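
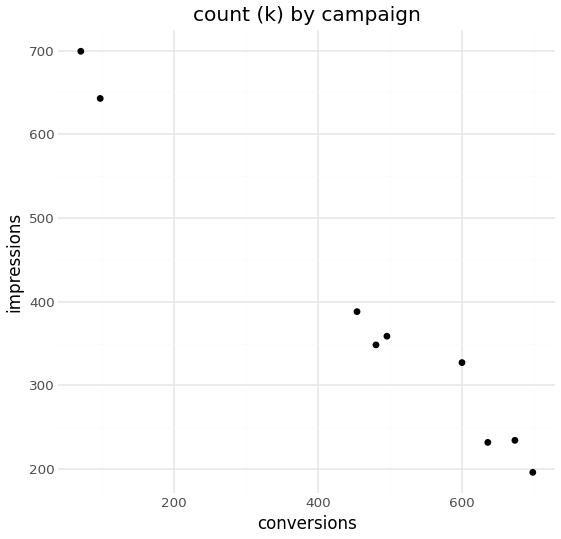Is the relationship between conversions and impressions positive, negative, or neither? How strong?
Points are negatively correlated; strong (|r| ≈ 1.0).

negative, strong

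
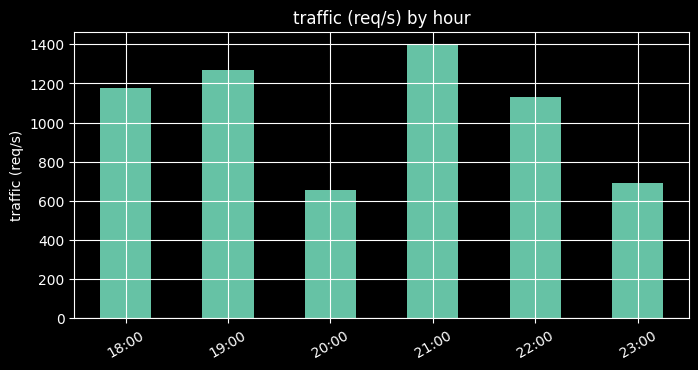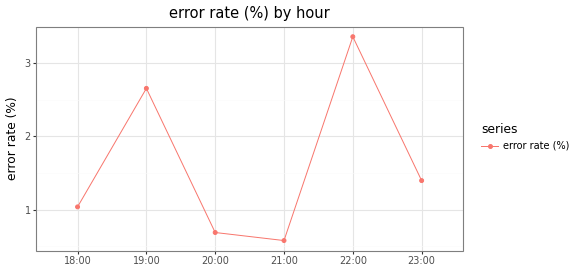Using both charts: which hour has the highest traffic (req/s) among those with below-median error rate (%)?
Chart 2 median error rate (%) ≈ 1; below-median hours: 18:00, 20:00, 21:00. Among those, 21:00 has the highest traffic (req/s) (≈ 1400).

21:00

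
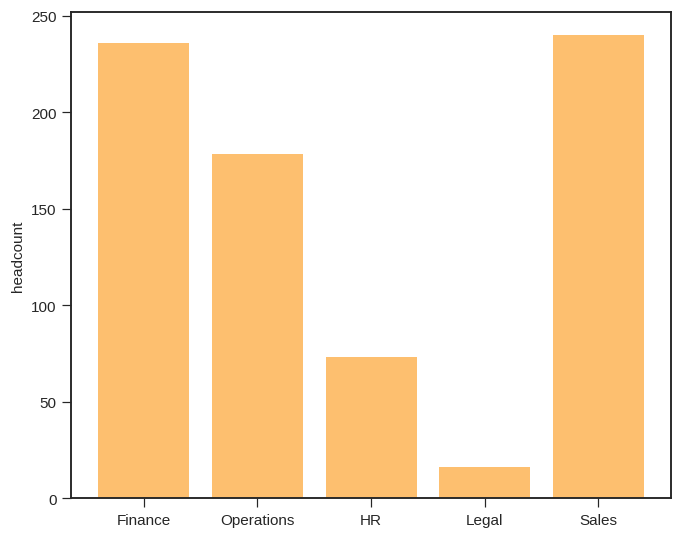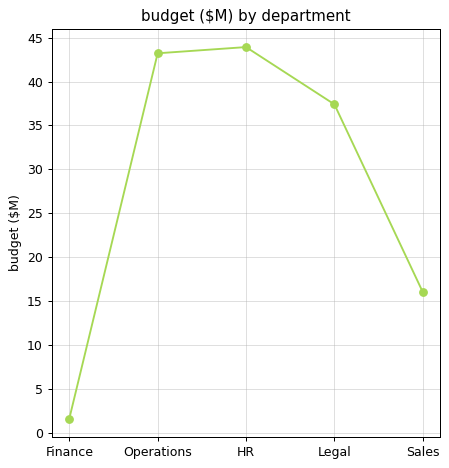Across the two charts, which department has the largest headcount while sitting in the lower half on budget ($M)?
Sales

Chart 2 median budget ($M) ≈ 35; below-median departments: Finance, Sales. Among those, Sales has the highest headcount (≈ 250).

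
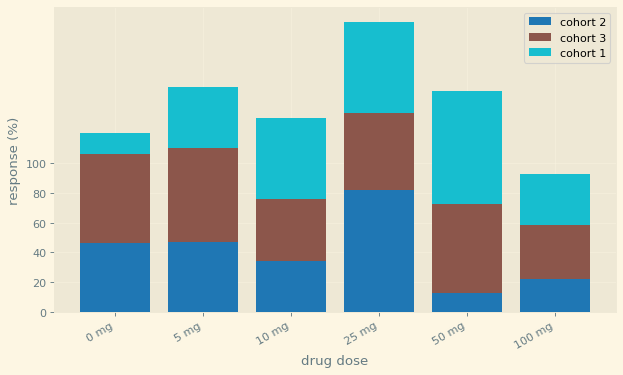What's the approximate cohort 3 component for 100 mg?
≈ 40

cohort 3 top ≈ 60, bottom ≈ 20; segment ≈ 40.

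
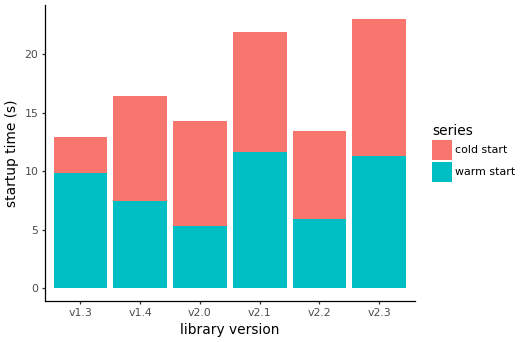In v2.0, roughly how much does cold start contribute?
≈ 8

cold start top ≈ 14, bottom ≈ 6; segment ≈ 8.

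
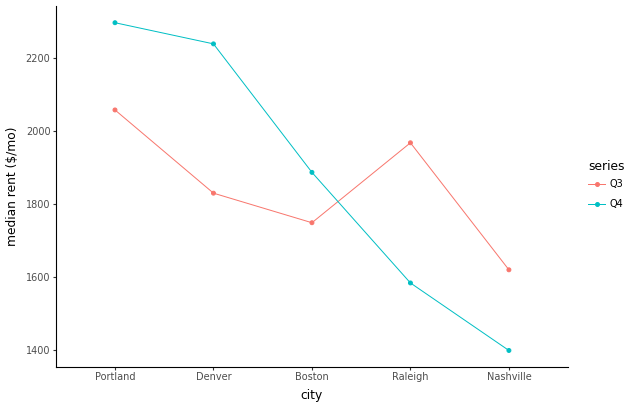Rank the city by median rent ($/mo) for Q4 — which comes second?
Denver

Top 3 for Q4: Portland ≈ 2300, Denver ≈ 2200, Boston ≈ 1900.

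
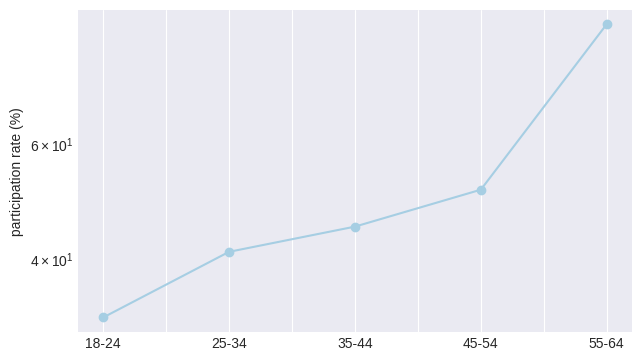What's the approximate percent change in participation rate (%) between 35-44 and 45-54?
≈ +11.1%

35-44 ≈ 45, 45-54 ≈ 50; (50 − 45) / 45 ≈ +11.1%.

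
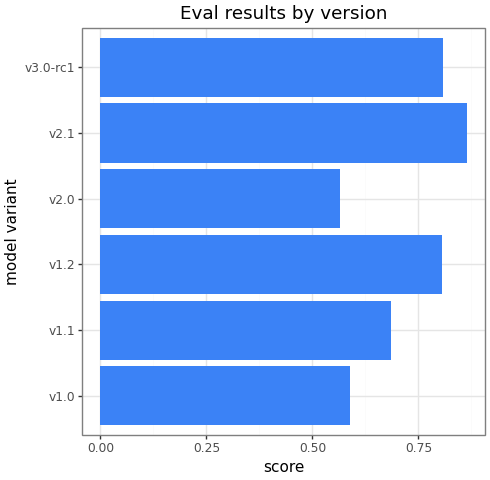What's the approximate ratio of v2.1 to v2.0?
≈ 1.5×

v2.1 ≈ 0.9, v2.0 ≈ 0.6; 0.9/0.6 ≈ 1.5.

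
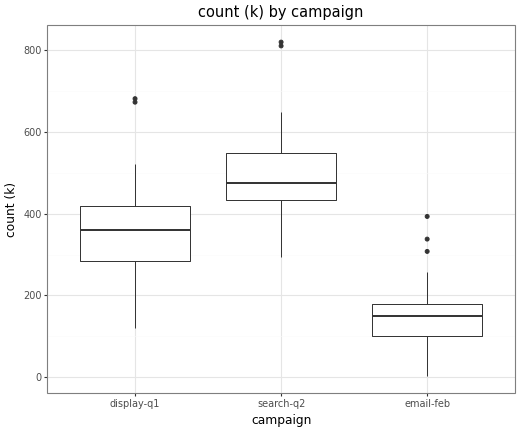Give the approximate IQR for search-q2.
≈ 100

Q3 ≈ 550, Q1 ≈ 450; IQR ≈ 100.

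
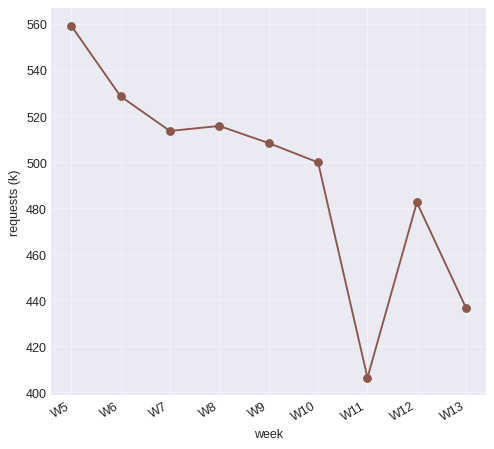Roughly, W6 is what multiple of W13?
W6 ≈ 520, W13 ≈ 440; 520/440 ≈ 1.18.

≈ 1.18×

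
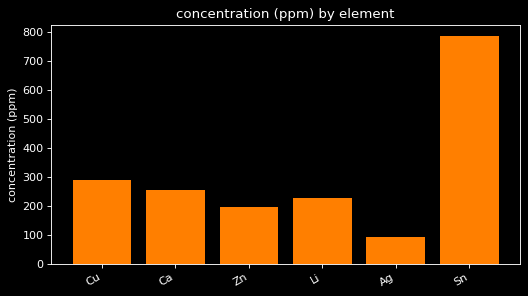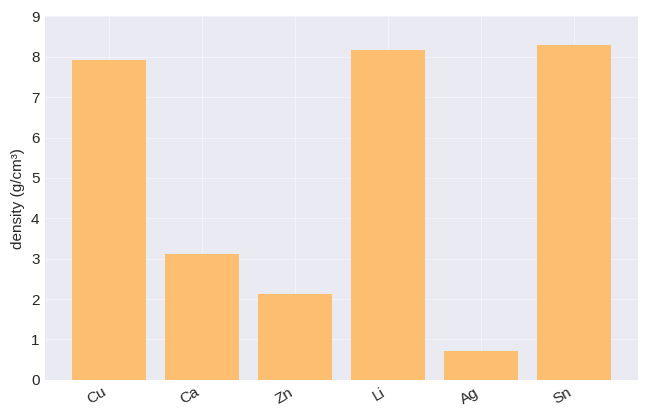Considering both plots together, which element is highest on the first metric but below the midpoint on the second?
Ca

Chart 2 median density (g/cm³) ≈ 6; below-median elements: Ca, Zn, Ag. Among those, Ca has the highest concentration (ppm) (≈ 300).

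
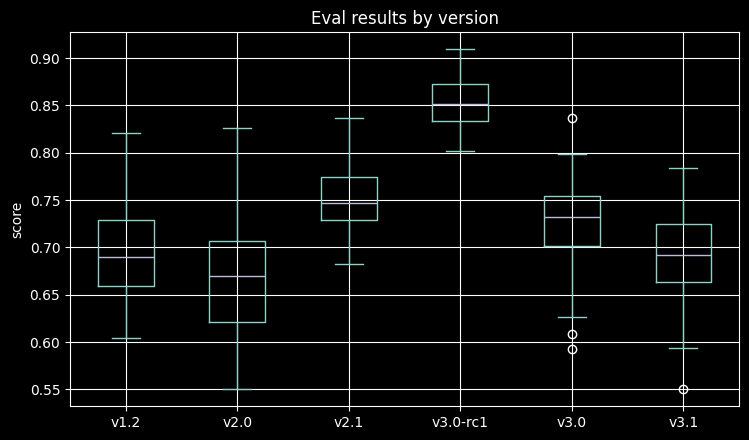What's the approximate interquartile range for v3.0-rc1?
Q3 ≈ 0.88, Q1 ≈ 0.84; IQR ≈ 0.04.

≈ 0.04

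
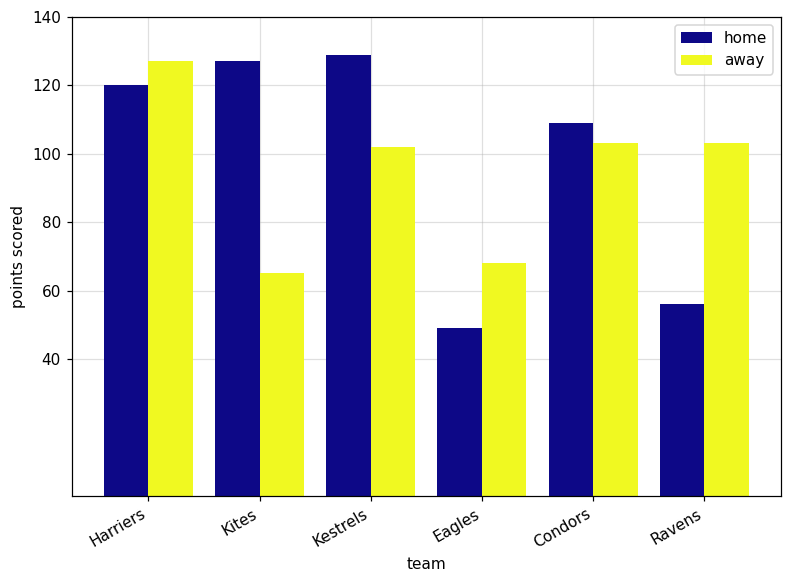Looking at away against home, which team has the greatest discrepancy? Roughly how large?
Kites: away ≈ 60, home ≈ 120 → gap ≈ 60. Next-largest (Ravens) is only ≈ 40.

Kites, ≈ 60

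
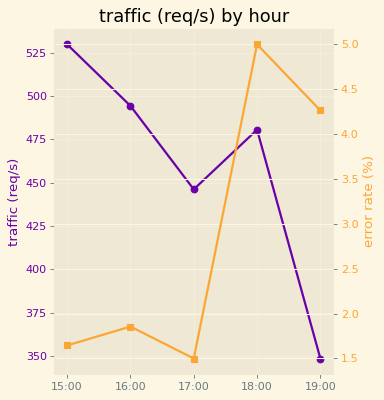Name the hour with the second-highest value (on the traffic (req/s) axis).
Top 3 (on the traffic (req/s) axis): 15:00 ≈ 520, 16:00 ≈ 500, 18:00 ≈ 480.

16:00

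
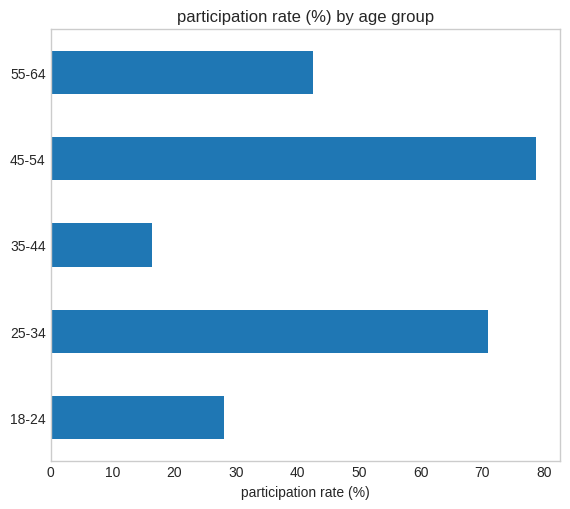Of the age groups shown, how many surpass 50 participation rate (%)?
Above 50: 25-34, 45-54.

2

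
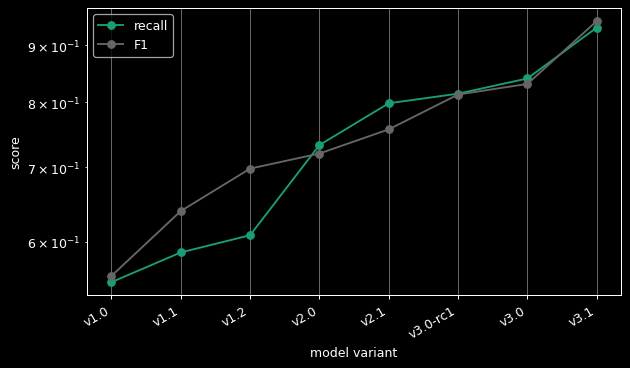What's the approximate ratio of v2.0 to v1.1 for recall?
≈ 1.25×

v2.0 ≈ 0.75, v1.1 ≈ 0.60; 0.75/0.60 ≈ 1.25.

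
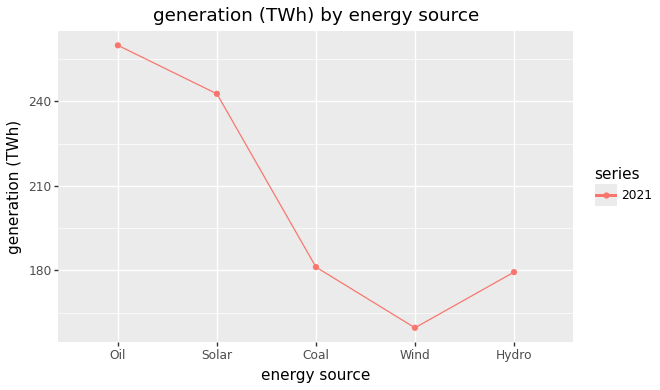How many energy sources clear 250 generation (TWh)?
Above 250: Oil.

1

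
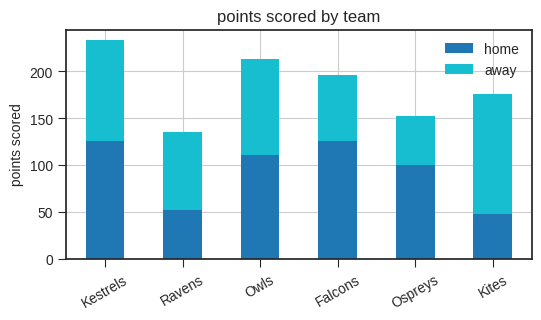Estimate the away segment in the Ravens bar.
away top ≈ 140, bottom ≈ 60; segment ≈ 80.

≈ 80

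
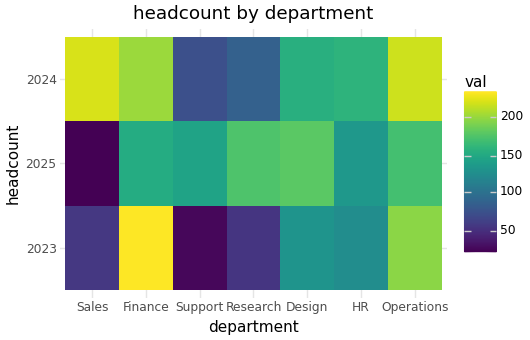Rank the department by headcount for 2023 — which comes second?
Top 3 for 2023: Finance ≈ 240, Operations ≈ 200, Design ≈ 140.

Operations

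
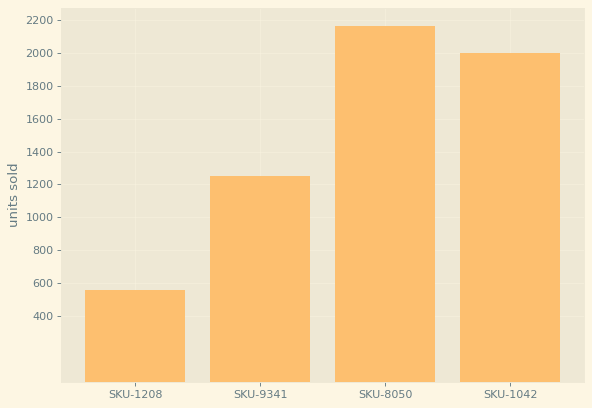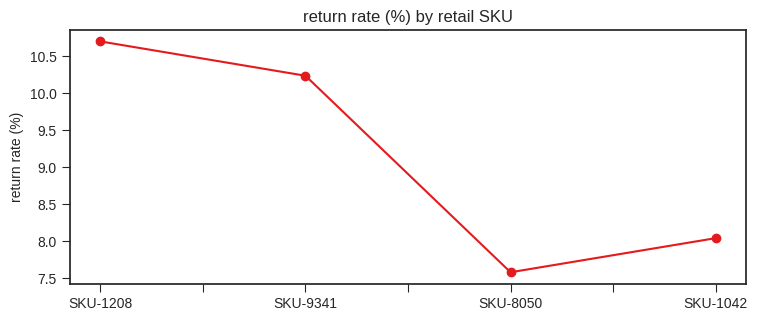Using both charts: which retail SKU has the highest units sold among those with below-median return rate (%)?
Chart 2 median return rate (%) ≈ 9; below-median retail SKUs: SKU-8050, SKU-1042. Among those, SKU-8050 has the highest units sold (≈ 2200).

SKU-8050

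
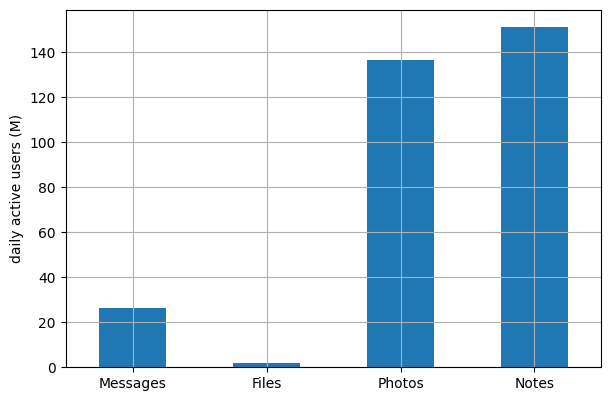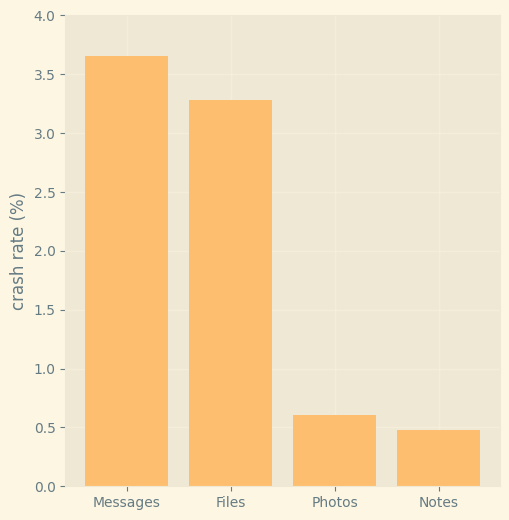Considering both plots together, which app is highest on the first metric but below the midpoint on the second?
Notes

Chart 2 median crash rate (%) ≈ 2; below-median apps: Photos, Notes. Among those, Notes has the highest daily active users (M) (≈ 160).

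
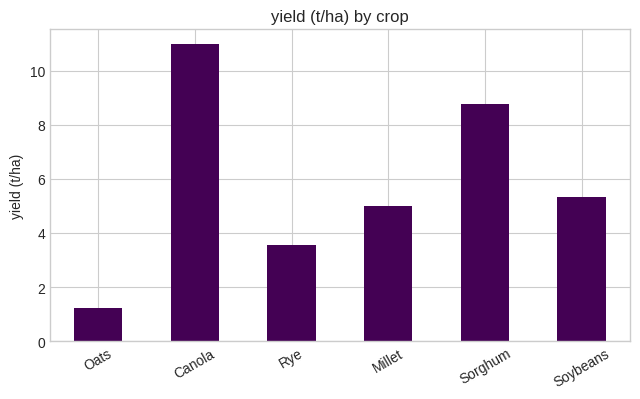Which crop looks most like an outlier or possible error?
Canola ≈ 11; the rest sit between ≈ 1 and ≈ 9.

Canola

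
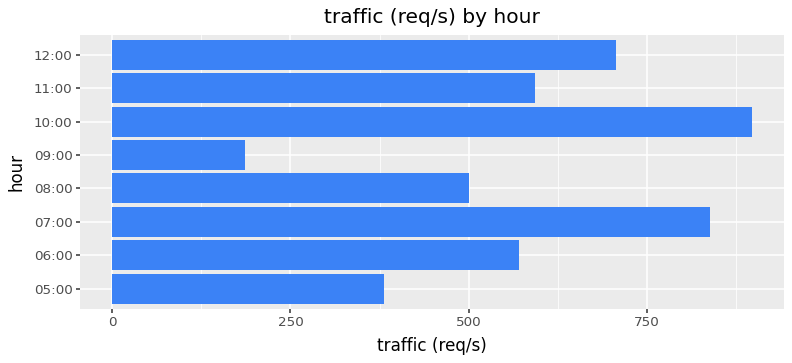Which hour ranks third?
Top 4: 10:00 ≈ 900, 07:00 ≈ 800, 12:00 ≈ 700, 11:00 ≈ 600.

12:00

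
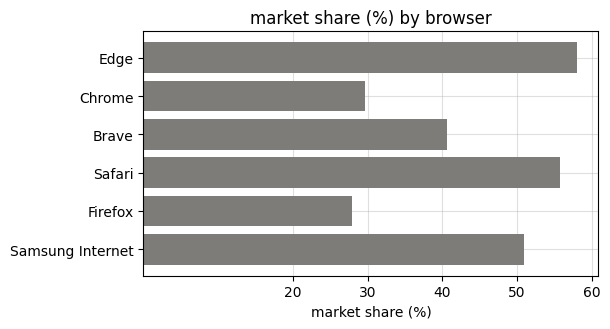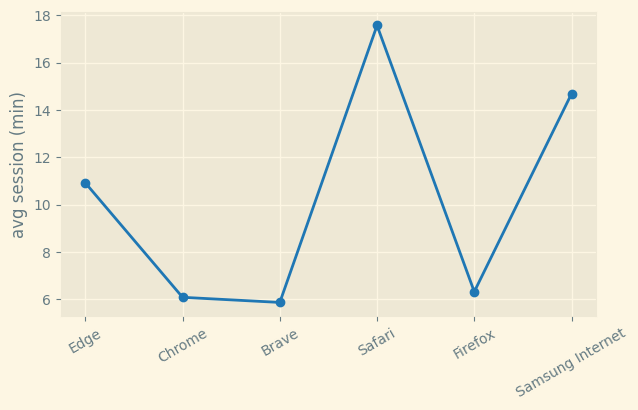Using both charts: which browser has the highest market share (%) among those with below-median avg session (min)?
Brave

Chart 2 median avg session (min) ≈ 8; below-median browsers: Chrome, Brave, Firefox. Among those, Brave has the highest market share (%) (≈ 40).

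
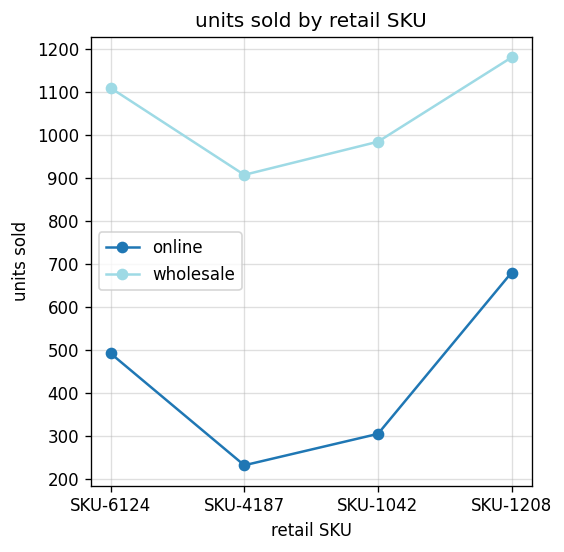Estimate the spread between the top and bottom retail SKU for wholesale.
Max SKU-1208 ≈ 1200, min SKU-4187 ≈ 900; range ≈ 300.

≈ 300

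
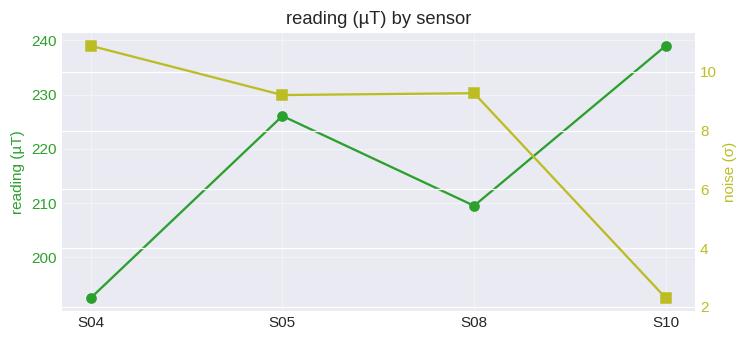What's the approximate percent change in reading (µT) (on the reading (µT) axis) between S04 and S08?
≈ +10.5%

S04 ≈ 190, S08 ≈ 210; (210 − 190) / 190 ≈ +10.5%.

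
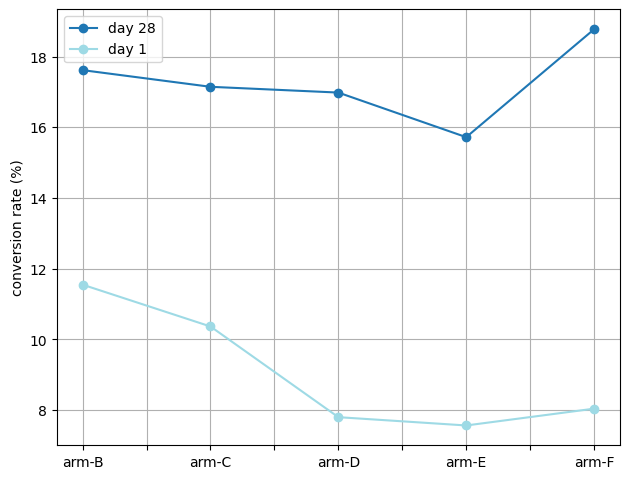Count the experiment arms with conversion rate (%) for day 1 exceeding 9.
Above 9: arm-B, arm-C.

2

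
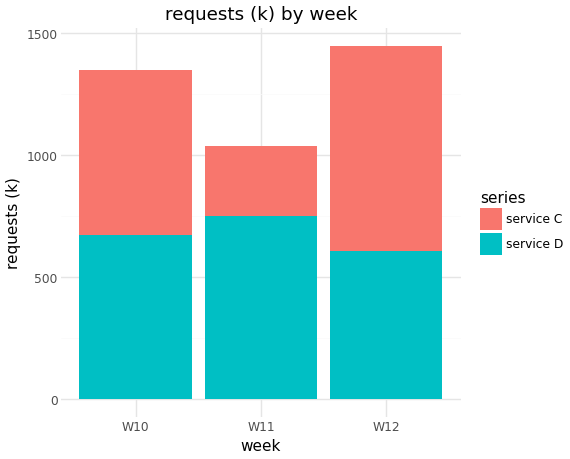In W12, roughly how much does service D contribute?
≈ 600

service D top ≈ 600, bottom ≈ 0; segment ≈ 600.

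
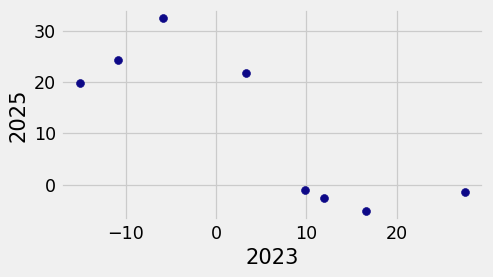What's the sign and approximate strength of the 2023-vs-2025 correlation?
Points are negatively correlated; strong (|r| ≈ 0.8).

negative, strong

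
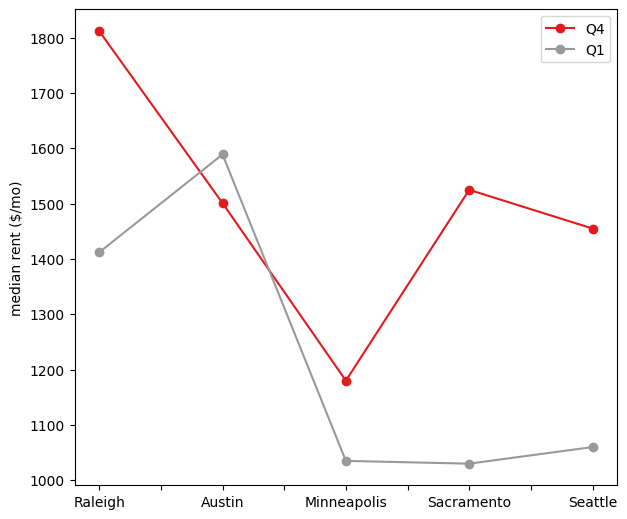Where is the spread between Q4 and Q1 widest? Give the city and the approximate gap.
Sacramento, ≈ 500 $/mo

Sacramento: Q4 ≈ 1500, Q1 ≈ 1000 → gap ≈ 500. Next-largest (Raleigh) is only ≈ 400.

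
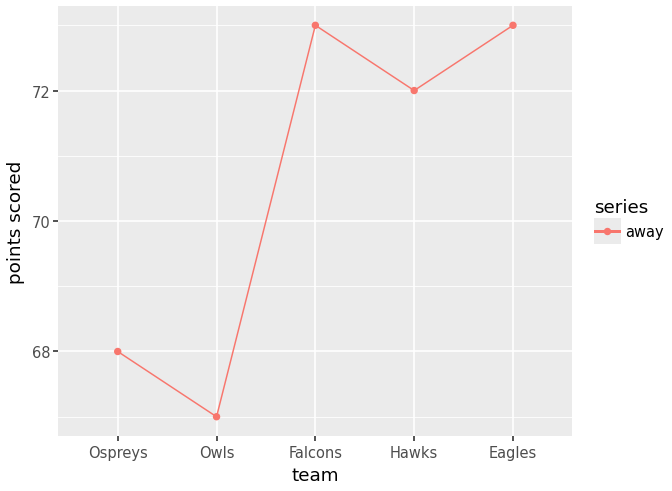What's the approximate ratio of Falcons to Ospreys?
≈ 1.07×

Falcons ≈ 73.0, Ospreys ≈ 68.0; 73.0/68.0 ≈ 1.07.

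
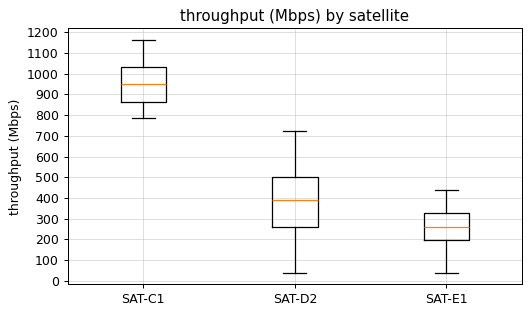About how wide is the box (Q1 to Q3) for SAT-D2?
≈ 200

Q3 ≈ 500, Q1 ≈ 300; IQR ≈ 200.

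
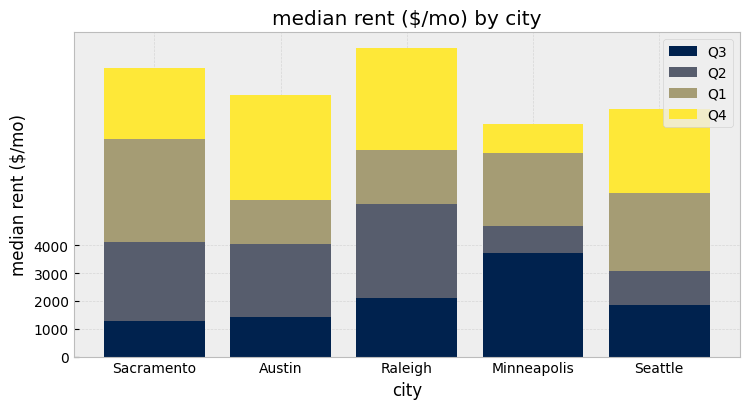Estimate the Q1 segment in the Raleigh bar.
Q1 top ≈ 7000, bottom ≈ 5000; segment ≈ 2000.

≈ 2000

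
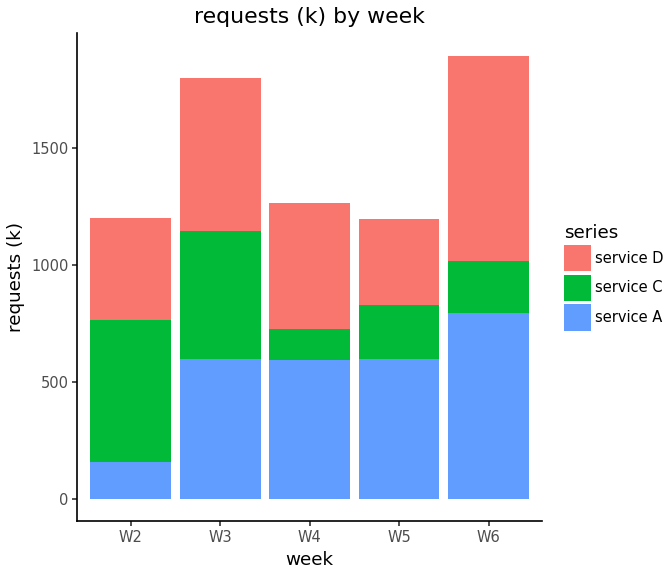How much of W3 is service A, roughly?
service A top ≈ 600, bottom ≈ 0; segment ≈ 600.

≈ 600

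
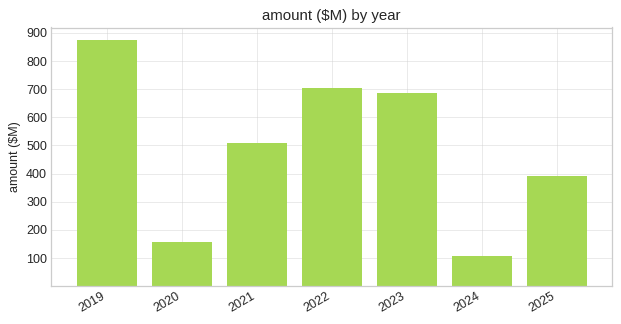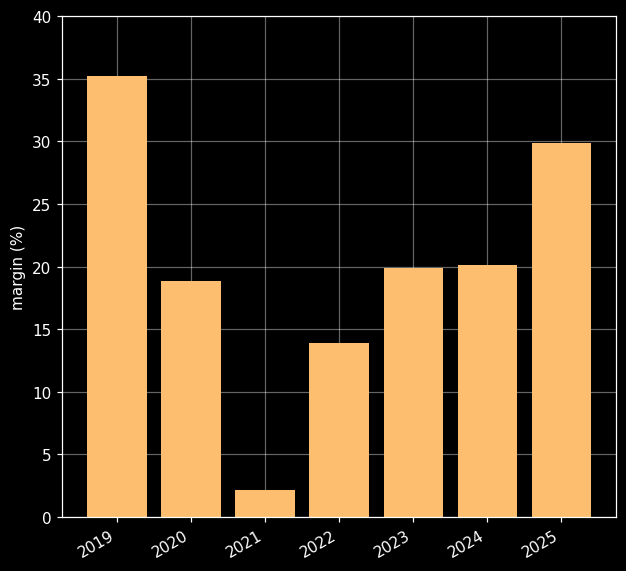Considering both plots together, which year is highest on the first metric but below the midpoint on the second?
Chart 2 median margin (%) ≈ 20; below-median years: 2020, 2021, 2022. Among those, 2022 has the highest amount ($M) (≈ 700).

2022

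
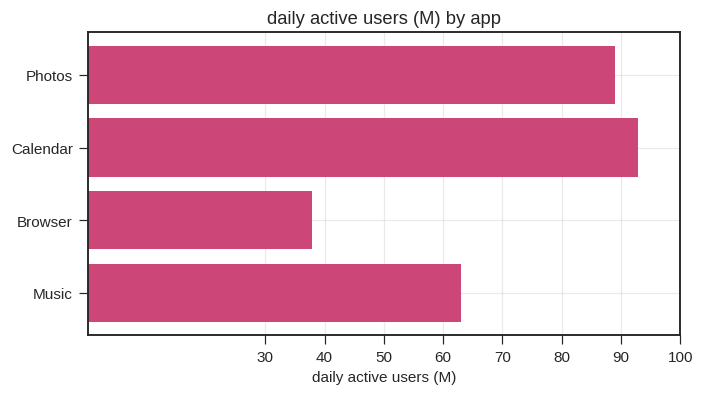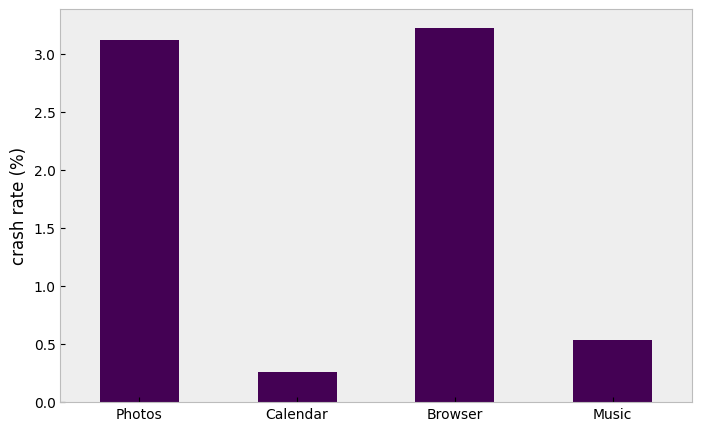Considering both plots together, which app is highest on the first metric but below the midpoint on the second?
Calendar

Chart 2 median crash rate (%) ≈ 2; below-median apps: Calendar, Music. Among those, Calendar has the highest daily active users (M) (≈ 90).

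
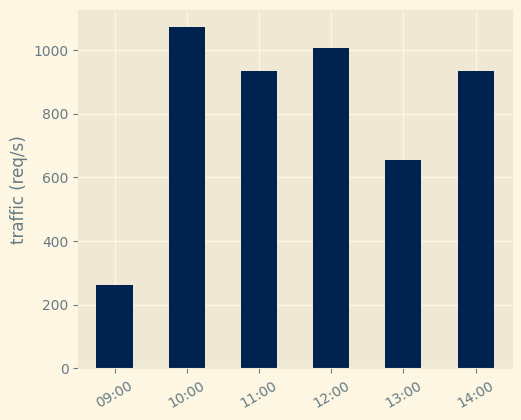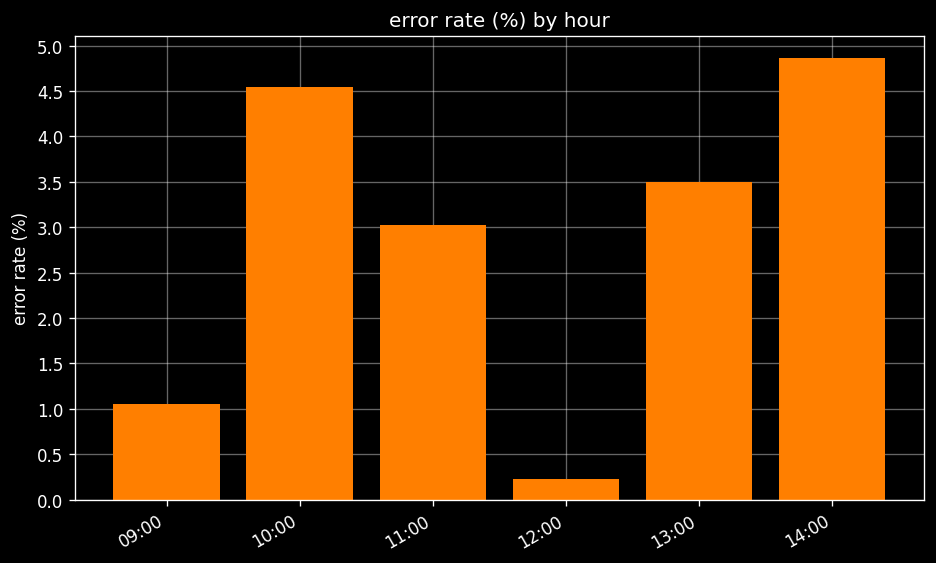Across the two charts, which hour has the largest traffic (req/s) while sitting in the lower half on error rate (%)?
12:00

Chart 2 median error rate (%) ≈ 3.5; below-median hours: 09:00, 11:00, 12:00. Among those, 12:00 has the highest traffic (req/s) (≈ 1000).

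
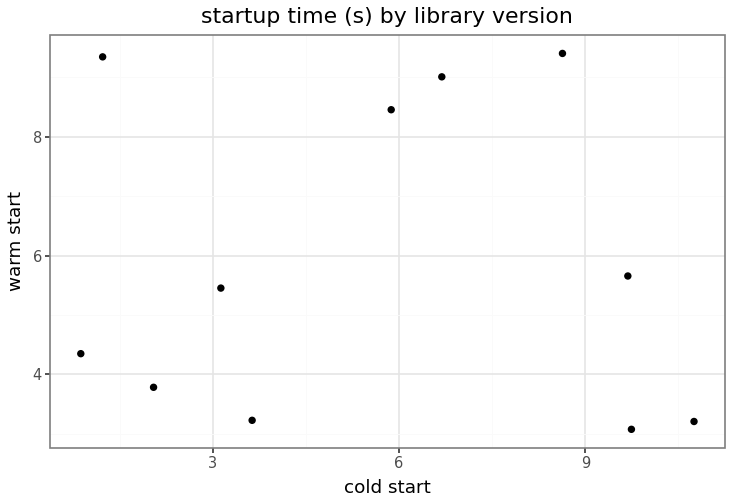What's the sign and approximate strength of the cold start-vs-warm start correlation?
no clear correlation

Points are roughly uncorrelated; weak (|r| ≈ 0.1).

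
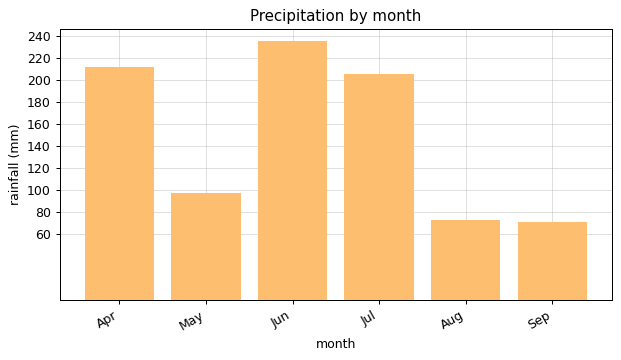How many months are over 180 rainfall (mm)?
Above 180: Apr, Jun, Jul.

3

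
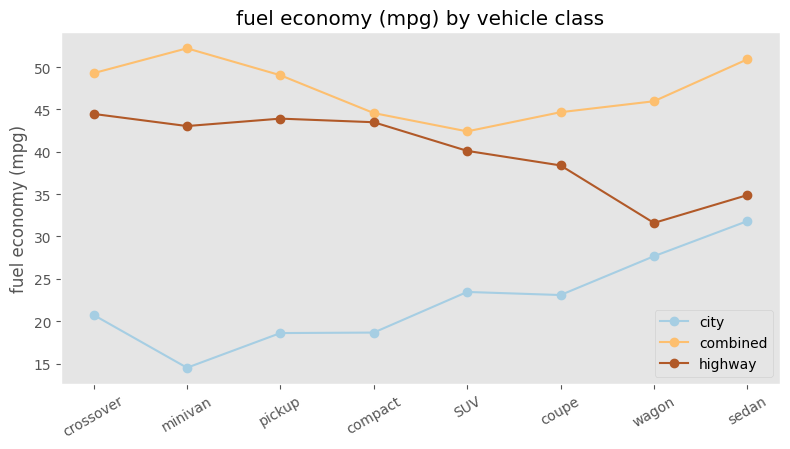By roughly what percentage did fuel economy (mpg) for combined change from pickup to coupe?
≈ -10%

pickup ≈ 50, coupe ≈ 45; (45 − 50) / 50 ≈ -10%.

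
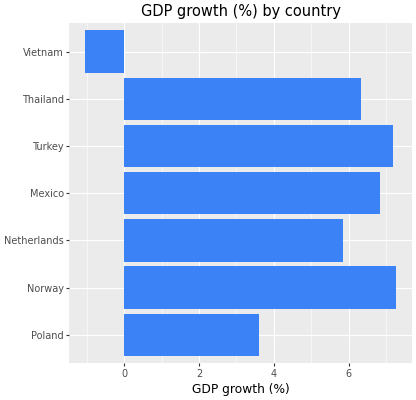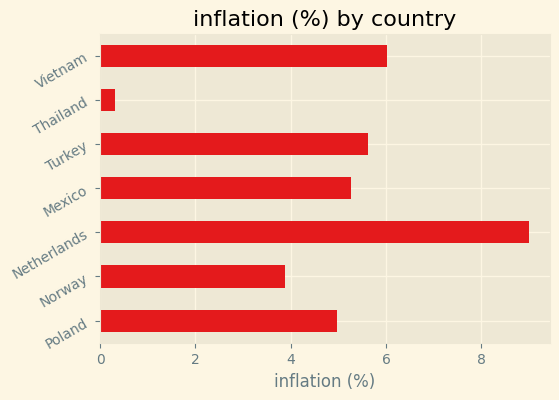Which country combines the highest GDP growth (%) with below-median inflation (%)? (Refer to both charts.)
Chart 2 median inflation (%) ≈ 5; below-median countries: Poland, Norway, Thailand. Among those, Norway has the highest GDP growth (%) (≈ 7).

Norway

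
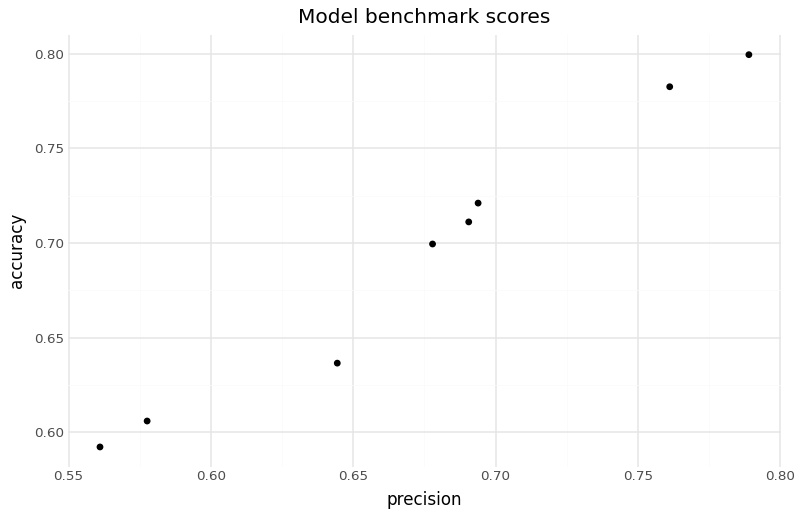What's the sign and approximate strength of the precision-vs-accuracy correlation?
positive, strong

Points are positively correlated; strong (|r| ≈ 1.0).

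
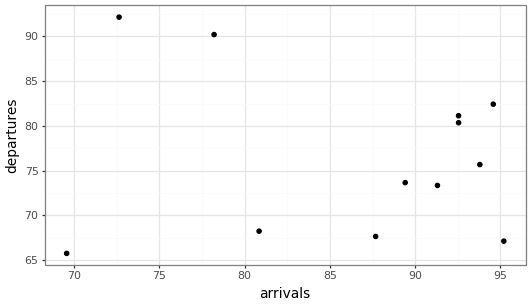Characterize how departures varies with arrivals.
Points are roughly uncorrelated; weak (|r| ≈ 0.1).

no clear correlation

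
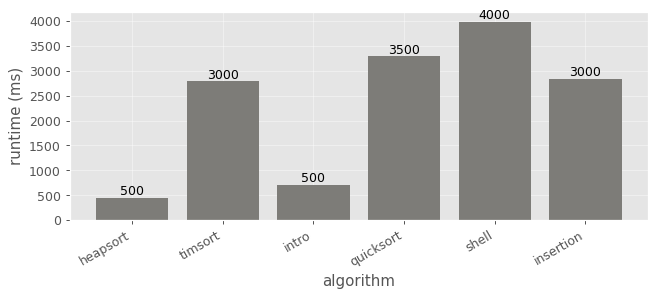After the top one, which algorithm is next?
quicksort

Top 3: shell ≈ 4000, quicksort ≈ 3500, insertion ≈ 3000.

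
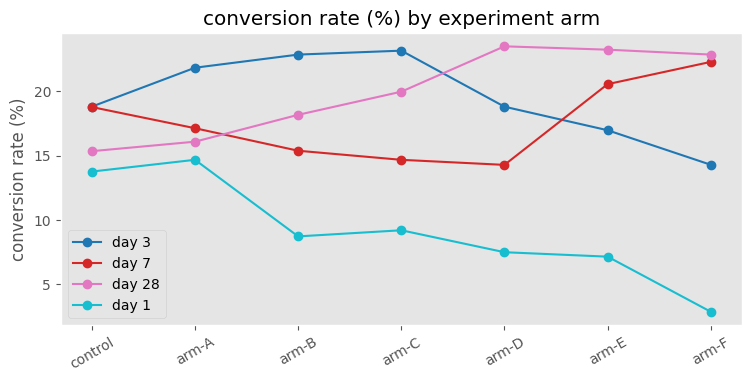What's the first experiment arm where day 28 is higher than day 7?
arm-B

arm-A: day 28 ≈ 16 vs day 7 ≈ 18 (not yet); arm-B: day 28 ≈ 18 vs day 7 ≈ 16 (first crossover).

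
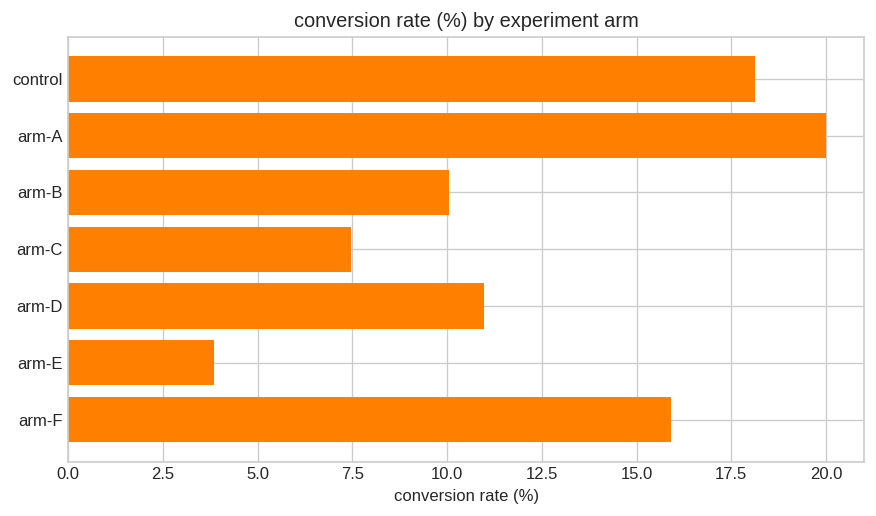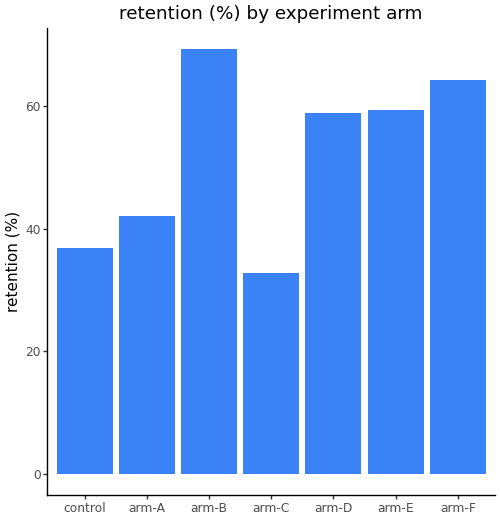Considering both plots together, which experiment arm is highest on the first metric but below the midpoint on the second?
arm-A

Chart 2 median retention (%) ≈ 60; below-median experiment arms: control, arm-A, arm-C. Among those, arm-A has the highest conversion rate (%) (≈ 20).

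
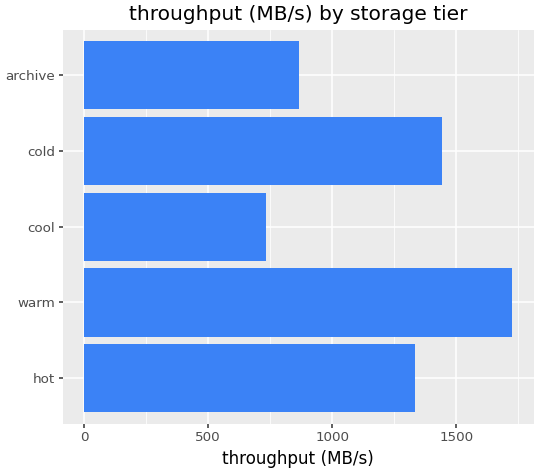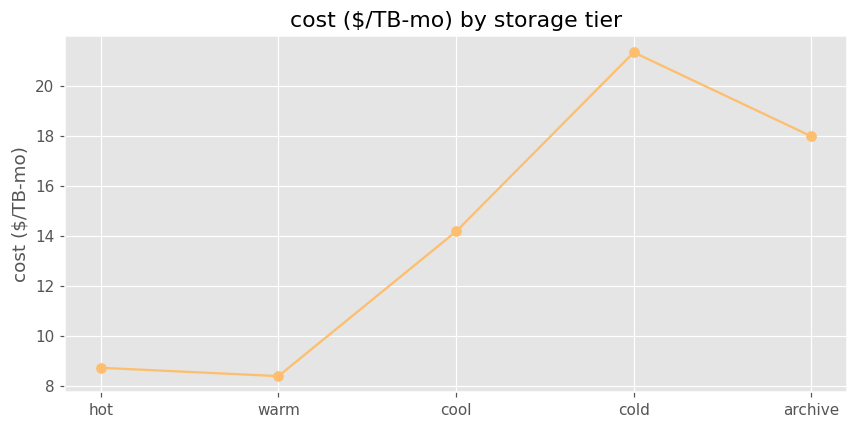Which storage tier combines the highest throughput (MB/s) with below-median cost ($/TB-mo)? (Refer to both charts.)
warm

Chart 2 median cost ($/TB-mo) ≈ 14; below-median storage tiers: hot, warm. Among those, warm has the highest throughput (MB/s) (≈ 1800).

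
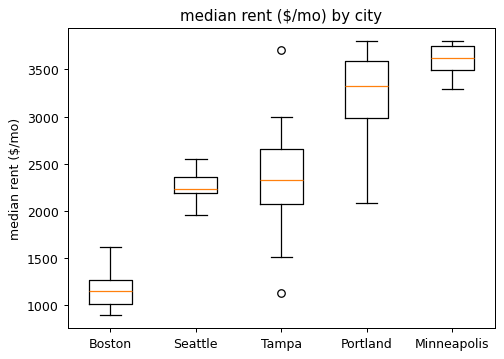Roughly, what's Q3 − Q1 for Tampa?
≈ 500

Q3 ≈ 2500, Q1 ≈ 2000; IQR ≈ 500.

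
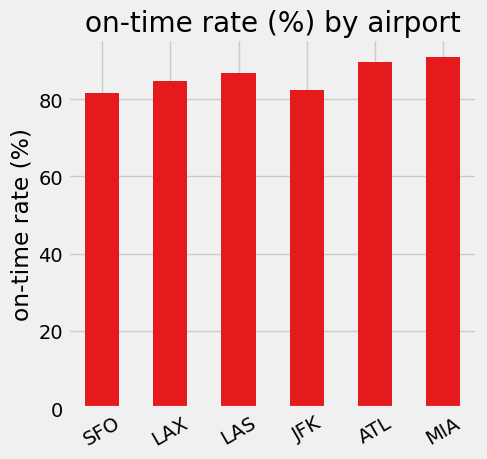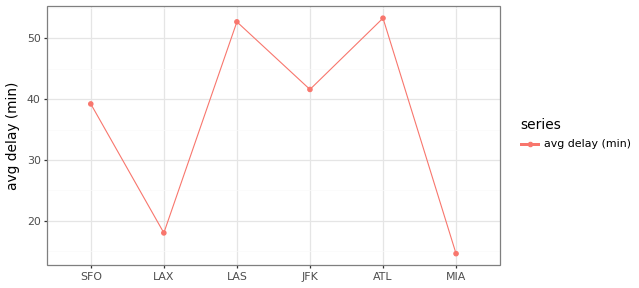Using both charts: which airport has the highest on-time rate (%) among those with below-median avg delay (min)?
MIA

Chart 2 median avg delay (min) ≈ 40; below-median airports: SFO, LAX, MIA. Among those, MIA has the highest on-time rate (%) (≈ 90).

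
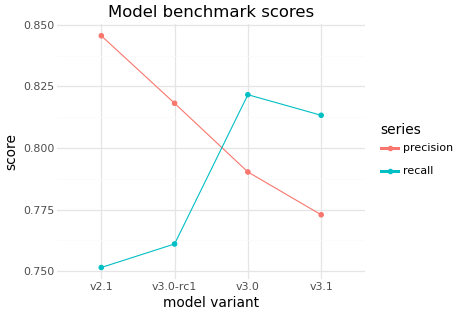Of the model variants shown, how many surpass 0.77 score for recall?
Above 0.77: v3.0, v3.1.

2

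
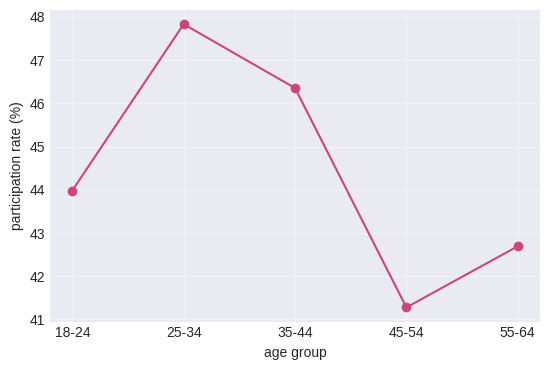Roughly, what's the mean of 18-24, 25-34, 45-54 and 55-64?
(44 + 48 + 41 + 43) / 4 ≈ 44.

≈ 44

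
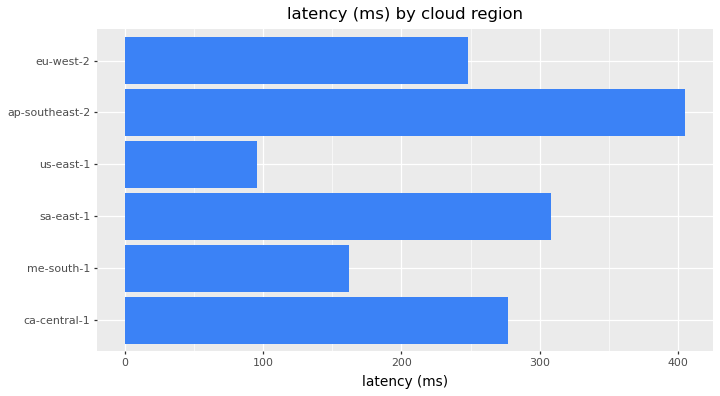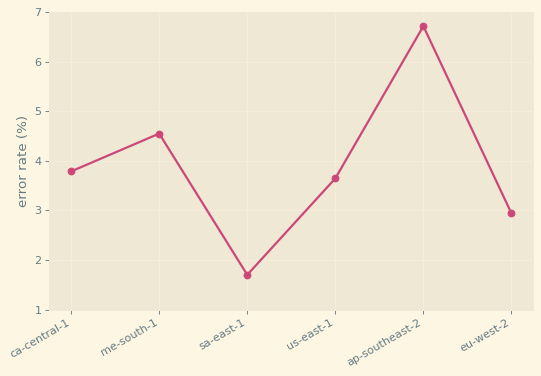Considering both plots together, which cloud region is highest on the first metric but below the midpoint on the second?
Chart 2 median error rate (%) ≈ 4; below-median cloud regions: sa-east-1, us-east-1, eu-west-2. Among those, sa-east-1 has the highest latency (ms) (≈ 300).

sa-east-1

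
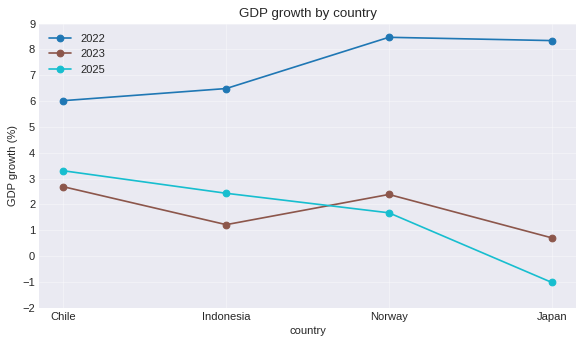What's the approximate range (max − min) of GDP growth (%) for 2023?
Max Chile ≈ 3, min Japan ≈ 1; range ≈ 2.

≈ 2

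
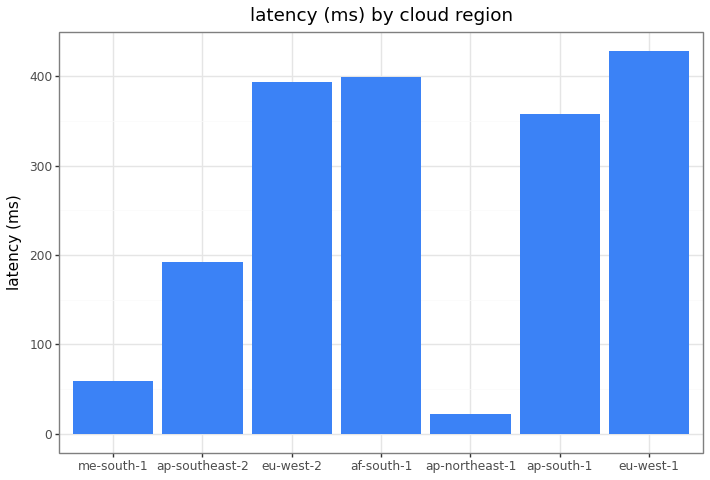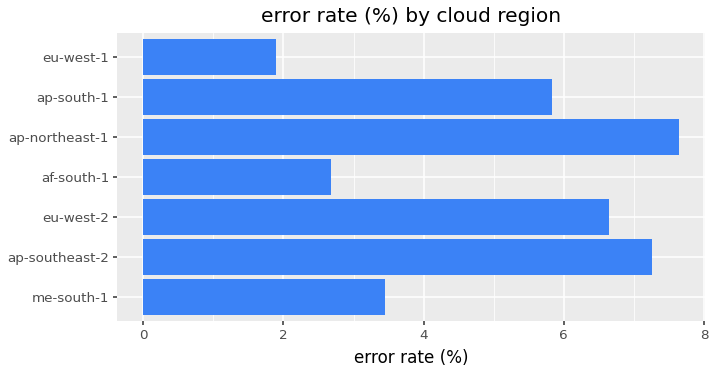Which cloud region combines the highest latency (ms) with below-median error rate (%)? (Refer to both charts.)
Chart 2 median error rate (%) ≈ 6; below-median cloud regions: me-south-1, af-south-1, eu-west-1. Among those, eu-west-1 has the highest latency (ms) (≈ 450).

eu-west-1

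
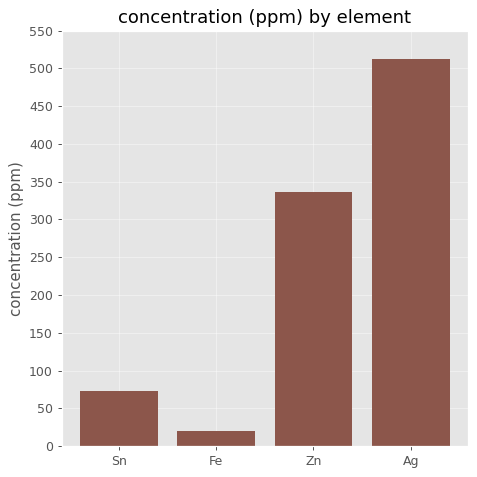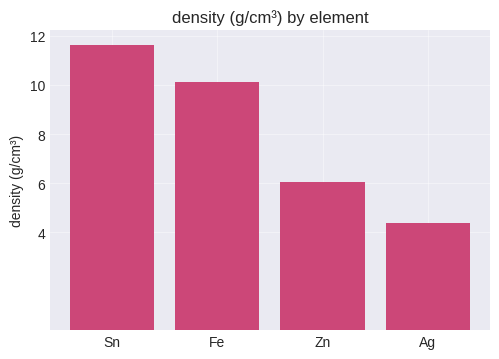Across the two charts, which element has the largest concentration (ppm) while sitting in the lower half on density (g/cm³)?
Chart 2 median density (g/cm³) ≈ 8; below-median elements: Zn, Ag. Among those, Ag has the highest concentration (ppm) (≈ 500).

Ag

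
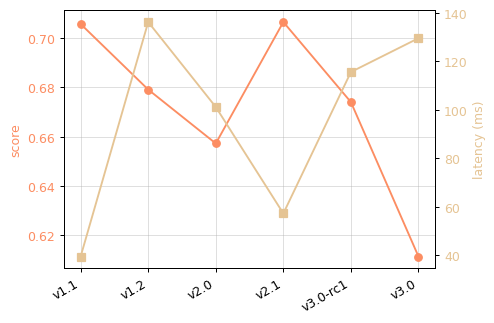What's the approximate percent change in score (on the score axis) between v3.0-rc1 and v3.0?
v3.0-rc1 ≈ 0.67, v3.0 ≈ 0.61; (0.61 − 0.67) / 0.67 ≈ -9%.

≈ -9%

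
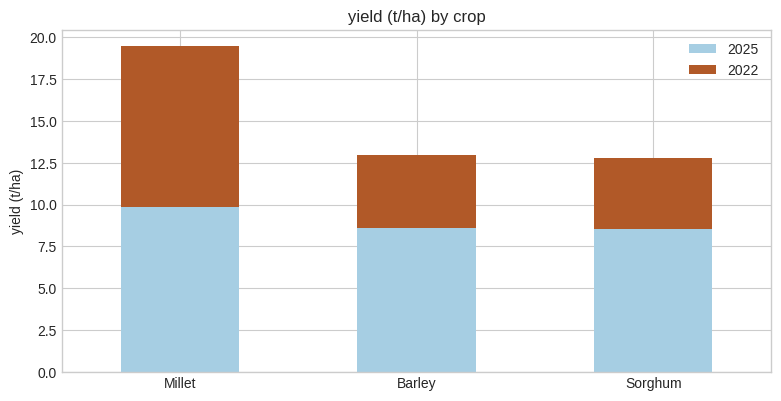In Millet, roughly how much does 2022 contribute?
≈ 10

2022 top ≈ 20, bottom ≈ 10; segment ≈ 10.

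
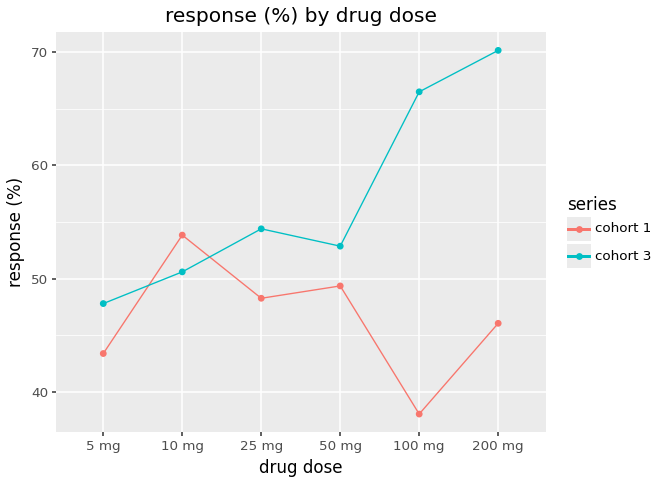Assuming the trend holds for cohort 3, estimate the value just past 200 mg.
Last three: 55, 65, 70 → slope ≈ 7.5/step → next ≈ 77.5.

≈ 77.5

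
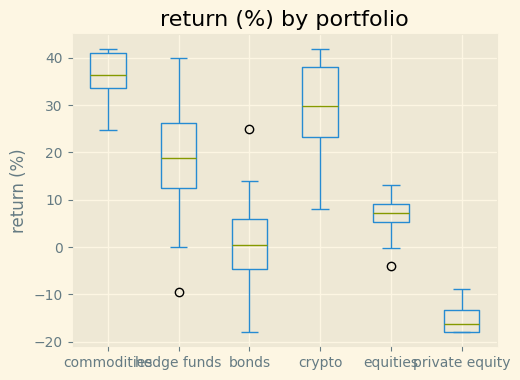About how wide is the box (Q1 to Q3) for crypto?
≈ 15

Q3 ≈ 40, Q1 ≈ 25; IQR ≈ 15.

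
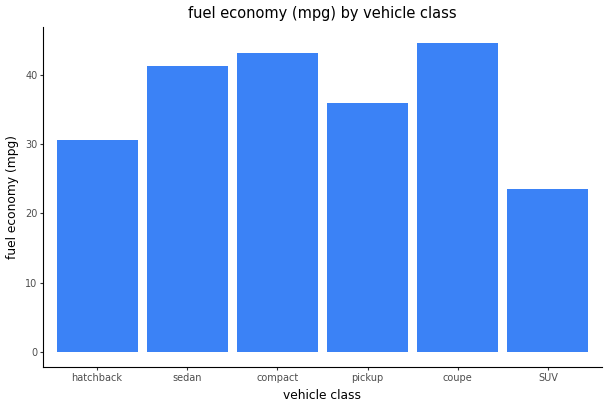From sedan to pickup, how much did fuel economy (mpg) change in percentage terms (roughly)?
sedan ≈ 40, pickup ≈ 35; (35 − 40) / 40 ≈ -12.5%.

≈ -12.5%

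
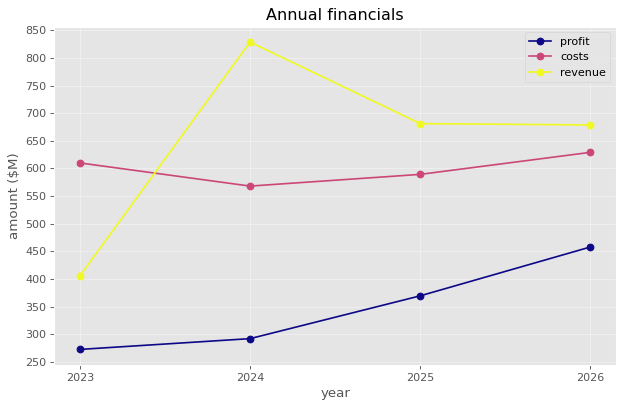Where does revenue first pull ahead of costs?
2023: revenue ≈ 400 vs costs ≈ 600 (not yet); 2024: revenue ≈ 850 vs costs ≈ 550 (first crossover).

2024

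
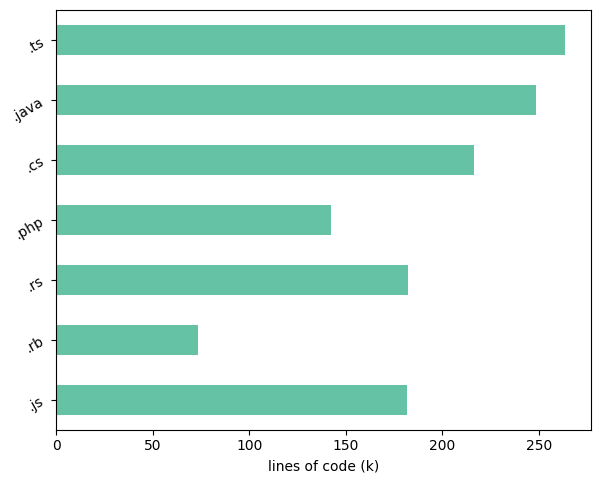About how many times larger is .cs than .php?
≈ 1.5×

.cs ≈ 225, .php ≈ 150; 225/150 ≈ 1.5.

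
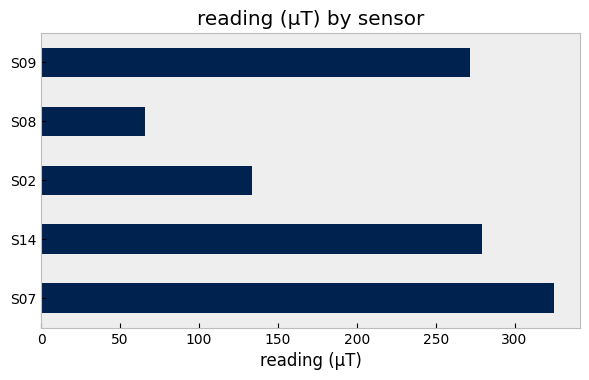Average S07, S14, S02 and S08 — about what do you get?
≈ 212

(350 + 300 + 150 + 50) / 4 ≈ 212.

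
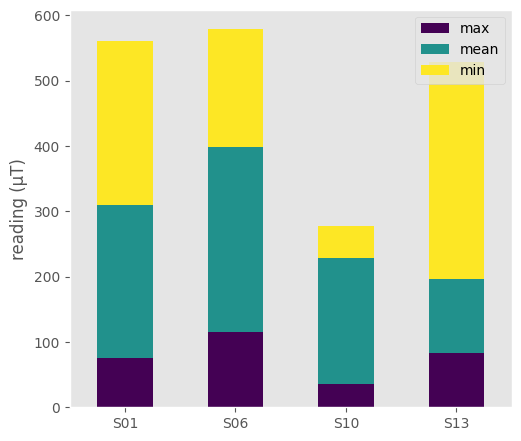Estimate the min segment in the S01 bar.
≈ 250

min top ≈ 550, bottom ≈ 300; segment ≈ 250.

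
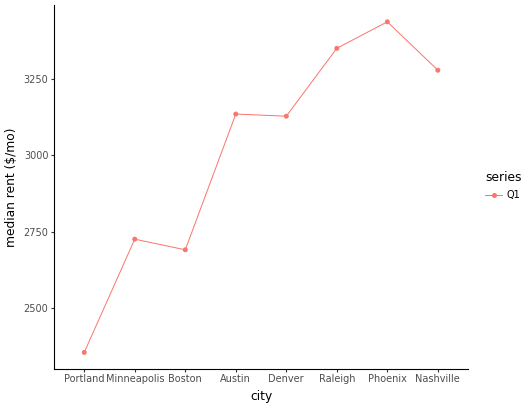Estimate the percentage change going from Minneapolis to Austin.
Minneapolis ≈ 2700, Austin ≈ 3100; (3100 − 2700) / 2700 ≈ +14.8%.

≈ +14.8%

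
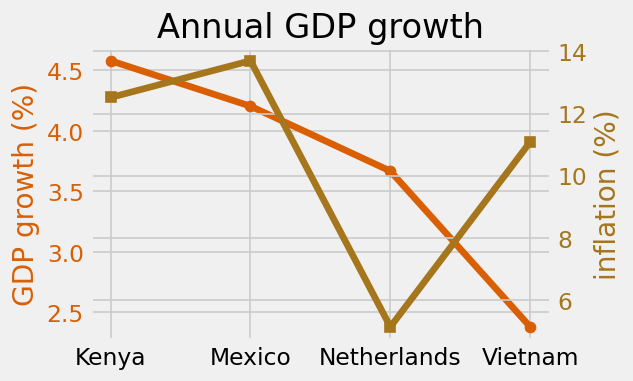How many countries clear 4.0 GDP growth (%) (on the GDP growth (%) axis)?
Above 4.0: Kenya, Mexico.

2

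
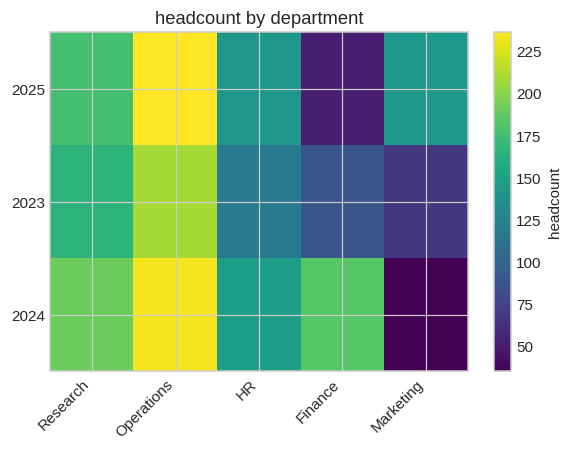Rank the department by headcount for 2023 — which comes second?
Research

Top 3 for 2023: Operations ≈ 200, Research ≈ 160, HR ≈ 120.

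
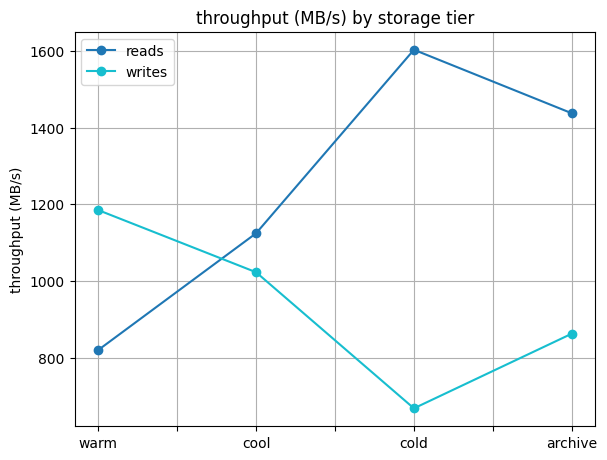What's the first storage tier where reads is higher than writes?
warm: reads ≈ 800 vs writes ≈ 1200 (not yet); cool: reads ≈ 1100 vs writes ≈ 1000 (first crossover).

cool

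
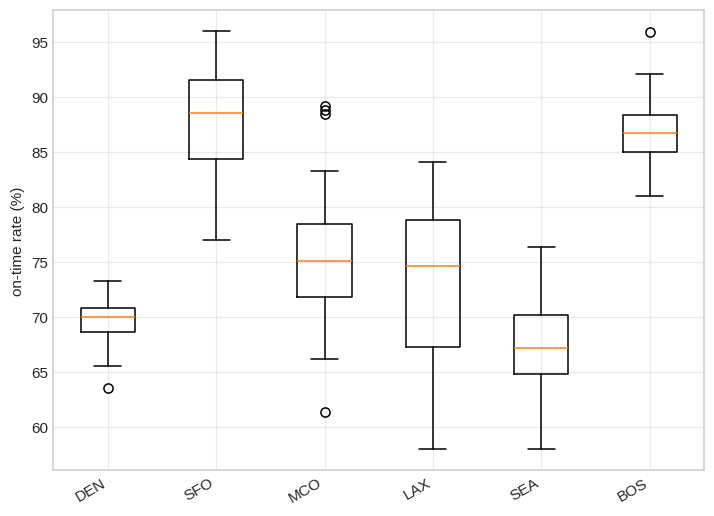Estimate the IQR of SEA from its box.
≈ 6

Q3 ≈ 70, Q1 ≈ 64; IQR ≈ 6.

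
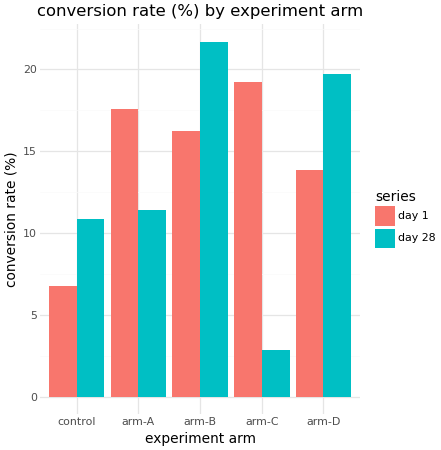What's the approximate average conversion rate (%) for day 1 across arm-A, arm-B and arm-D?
(18 + 16 + 14) / 3 ≈ 16.

≈ 16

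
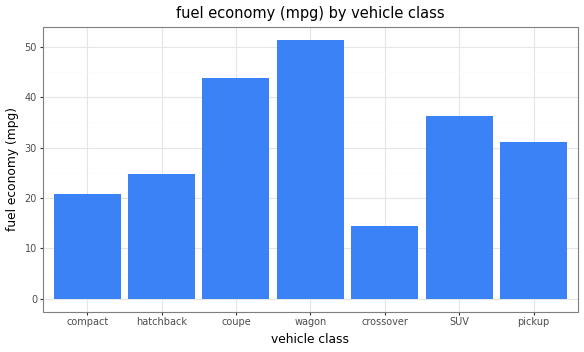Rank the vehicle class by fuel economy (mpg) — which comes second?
coupe

Top 3: wagon ≈ 50, coupe ≈ 45, SUV ≈ 35.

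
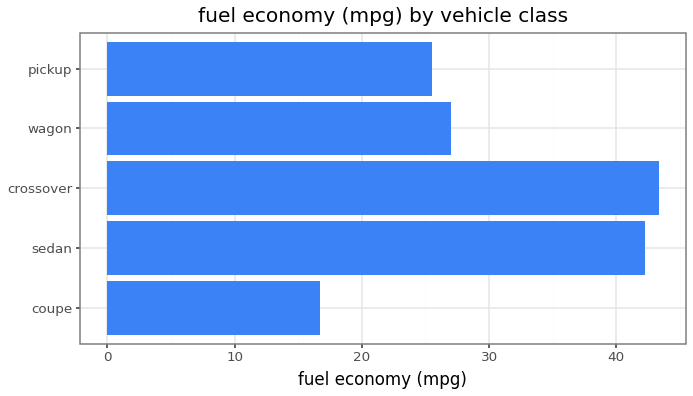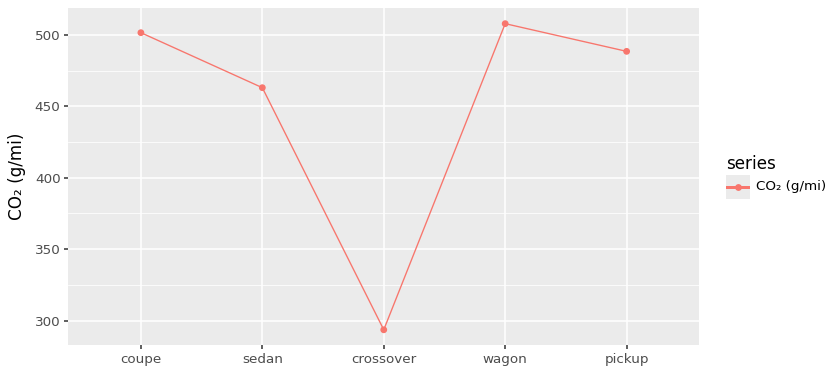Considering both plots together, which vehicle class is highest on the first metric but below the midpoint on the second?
Chart 2 median CO₂ (g/mi) ≈ 500; below-median vehicle classes: sedan, crossover. Among those, crossover has the highest fuel economy (mpg) (≈ 45).

crossover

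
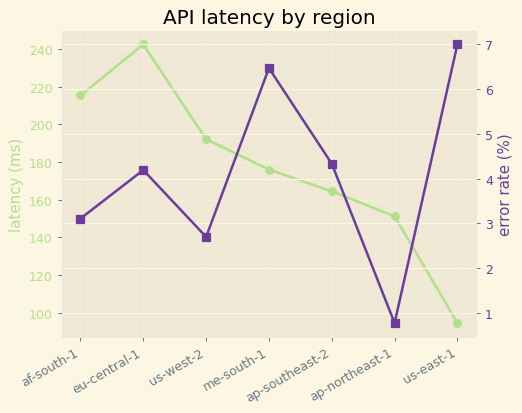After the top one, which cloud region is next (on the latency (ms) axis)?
af-south-1

Top 3 (on the latency (ms) axis): eu-central-1 ≈ 240, af-south-1 ≈ 220, us-west-2 ≈ 200.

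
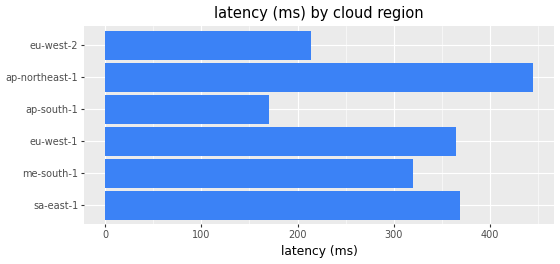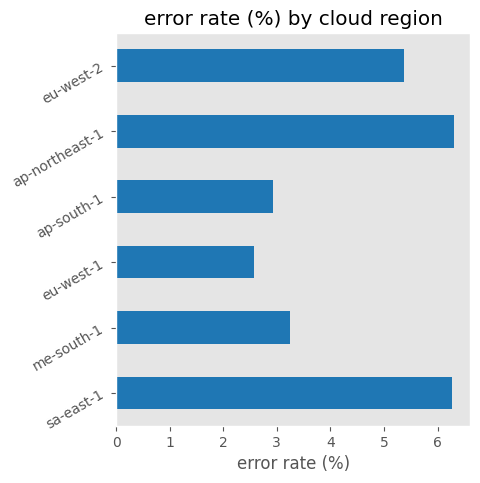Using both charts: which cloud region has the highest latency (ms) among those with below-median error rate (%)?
Chart 2 median error rate (%) ≈ 4; below-median cloud regions: me-south-1, eu-west-1, ap-south-1. Among those, eu-west-1 has the highest latency (ms) (≈ 350).

eu-west-1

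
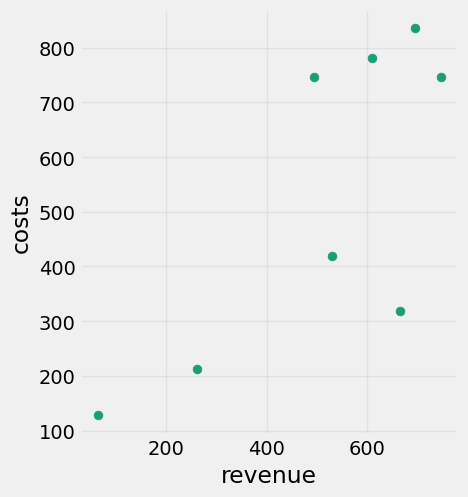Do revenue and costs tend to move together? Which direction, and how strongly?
Points are positively correlated; strong (|r| ≈ 0.8).

positive, strong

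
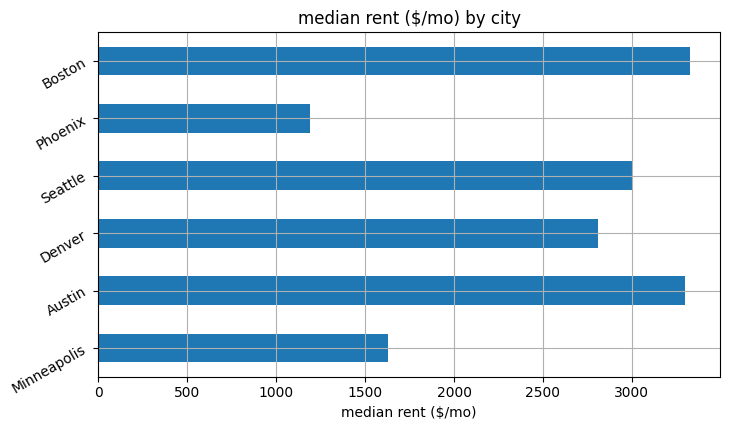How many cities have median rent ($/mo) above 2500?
Above 2500: Austin, Denver, Seattle, Boston.

4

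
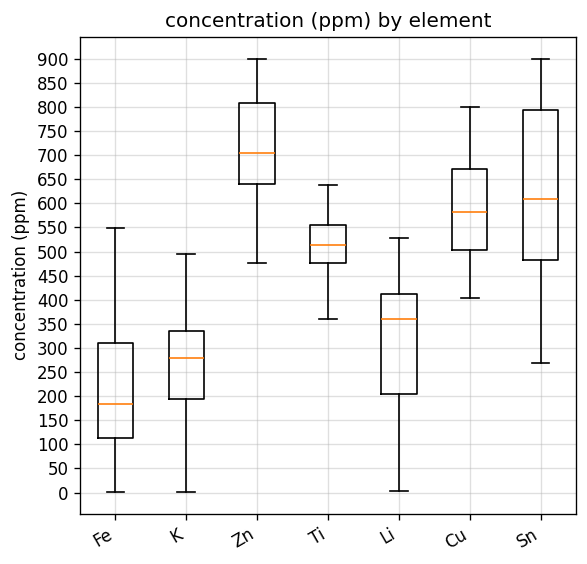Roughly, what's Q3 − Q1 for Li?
Q3 ≈ 400, Q1 ≈ 200; IQR ≈ 200.

≈ 200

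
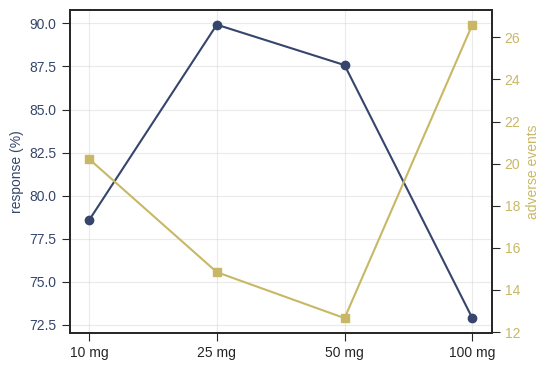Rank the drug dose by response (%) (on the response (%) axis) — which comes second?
50 mg

Top 3 (on the response (%) axis): 25 mg ≈ 90, 50 mg ≈ 88, 10 mg ≈ 78.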